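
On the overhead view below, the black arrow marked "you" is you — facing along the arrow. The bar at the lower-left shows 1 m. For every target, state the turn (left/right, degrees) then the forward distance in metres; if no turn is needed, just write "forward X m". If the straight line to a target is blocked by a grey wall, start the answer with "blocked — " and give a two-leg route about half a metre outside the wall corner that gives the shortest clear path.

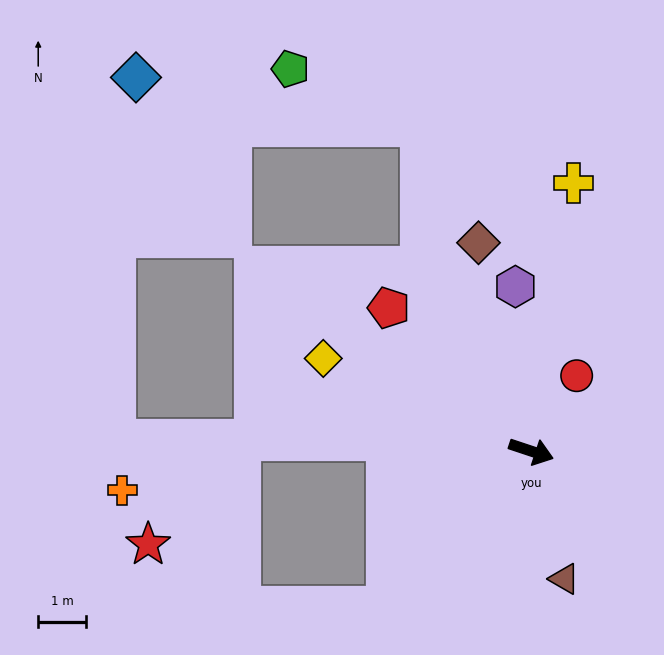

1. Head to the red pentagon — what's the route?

turn left 153°, forward 4.2 m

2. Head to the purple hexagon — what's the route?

turn left 114°, forward 3.4 m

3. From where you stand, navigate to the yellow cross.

turn left 99°, forward 5.6 m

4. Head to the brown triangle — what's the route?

turn right 57°, forward 2.7 m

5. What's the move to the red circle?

turn left 77°, forward 1.8 m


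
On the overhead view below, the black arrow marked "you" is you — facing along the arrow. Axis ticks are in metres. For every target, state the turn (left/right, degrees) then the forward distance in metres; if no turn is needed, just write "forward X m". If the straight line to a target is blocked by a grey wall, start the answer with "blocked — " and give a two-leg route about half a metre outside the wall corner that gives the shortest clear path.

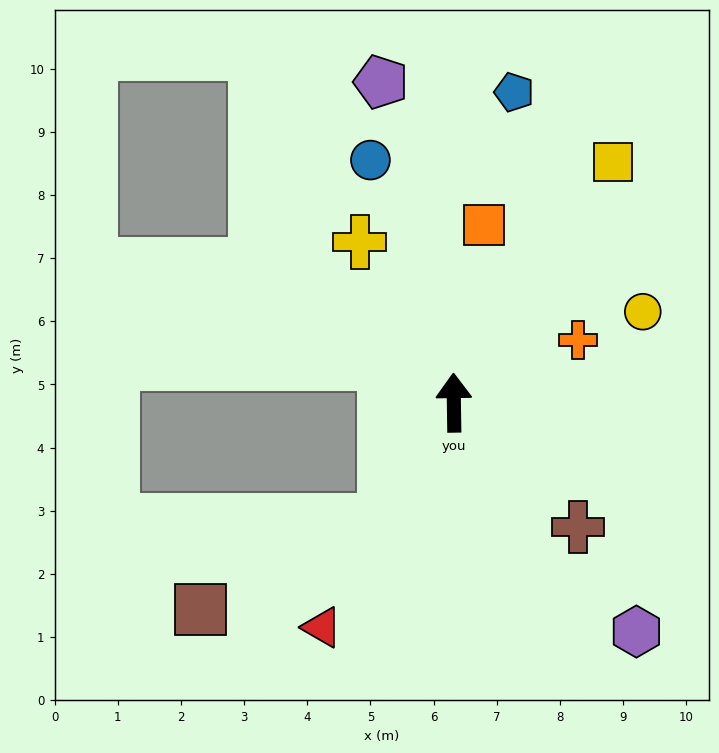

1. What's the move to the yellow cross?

turn left 30°, forward 2.9 m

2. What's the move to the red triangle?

turn left 149°, forward 4.1 m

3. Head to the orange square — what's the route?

turn right 11°, forward 2.8 m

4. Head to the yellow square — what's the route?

turn right 34°, forward 4.6 m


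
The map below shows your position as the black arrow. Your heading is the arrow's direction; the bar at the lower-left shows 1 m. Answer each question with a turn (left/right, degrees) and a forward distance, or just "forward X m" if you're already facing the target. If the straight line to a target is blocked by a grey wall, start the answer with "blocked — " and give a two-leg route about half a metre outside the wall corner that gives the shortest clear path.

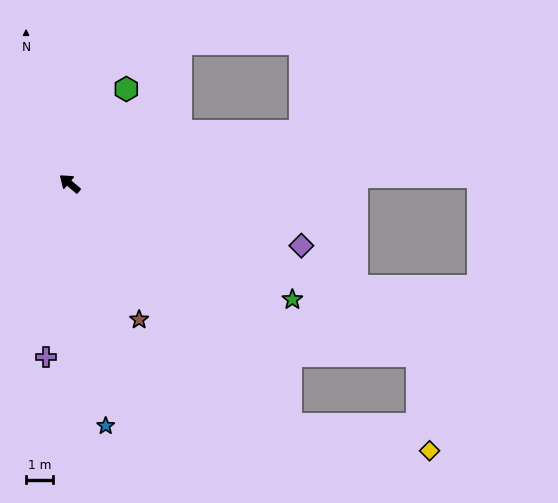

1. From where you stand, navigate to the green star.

turn right 167°, forward 9.2 m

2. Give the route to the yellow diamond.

blocked — turn left 173°, forward 12.0 m, then turn left 36°, forward 5.2 m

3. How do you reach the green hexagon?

turn right 81°, forward 4.1 m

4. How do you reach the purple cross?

turn left 122°, forward 6.4 m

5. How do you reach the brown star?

turn left 157°, forward 5.6 m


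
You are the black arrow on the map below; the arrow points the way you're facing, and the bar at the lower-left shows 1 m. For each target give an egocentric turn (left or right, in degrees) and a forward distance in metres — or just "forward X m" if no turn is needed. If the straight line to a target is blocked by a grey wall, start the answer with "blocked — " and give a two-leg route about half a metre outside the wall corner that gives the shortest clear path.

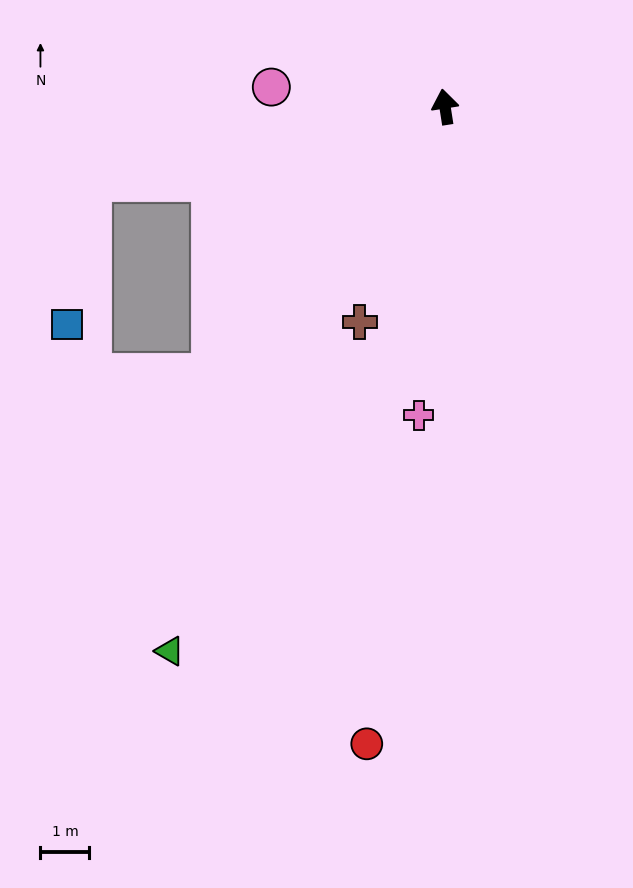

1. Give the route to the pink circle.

turn left 75°, forward 3.6 m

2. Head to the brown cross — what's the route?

turn left 150°, forward 4.7 m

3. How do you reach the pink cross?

turn left 166°, forward 6.3 m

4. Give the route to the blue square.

blocked — turn left 93°, forward 7.4 m, then turn left 69°, forward 3.0 m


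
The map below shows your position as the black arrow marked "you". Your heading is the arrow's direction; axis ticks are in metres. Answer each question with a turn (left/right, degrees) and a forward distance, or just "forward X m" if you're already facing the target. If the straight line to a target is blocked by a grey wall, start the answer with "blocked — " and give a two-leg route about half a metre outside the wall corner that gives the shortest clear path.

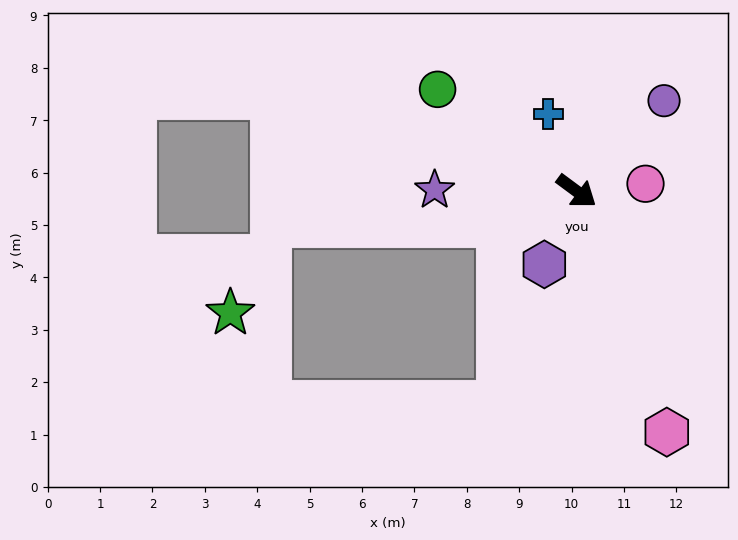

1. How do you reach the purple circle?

turn left 82°, forward 2.4 m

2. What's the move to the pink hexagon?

turn right 33°, forward 4.9 m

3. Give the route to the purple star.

turn right 144°, forward 2.7 m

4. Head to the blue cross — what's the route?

turn left 147°, forward 1.6 m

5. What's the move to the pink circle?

turn left 43°, forward 1.3 m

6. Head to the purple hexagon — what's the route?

turn right 77°, forward 1.5 m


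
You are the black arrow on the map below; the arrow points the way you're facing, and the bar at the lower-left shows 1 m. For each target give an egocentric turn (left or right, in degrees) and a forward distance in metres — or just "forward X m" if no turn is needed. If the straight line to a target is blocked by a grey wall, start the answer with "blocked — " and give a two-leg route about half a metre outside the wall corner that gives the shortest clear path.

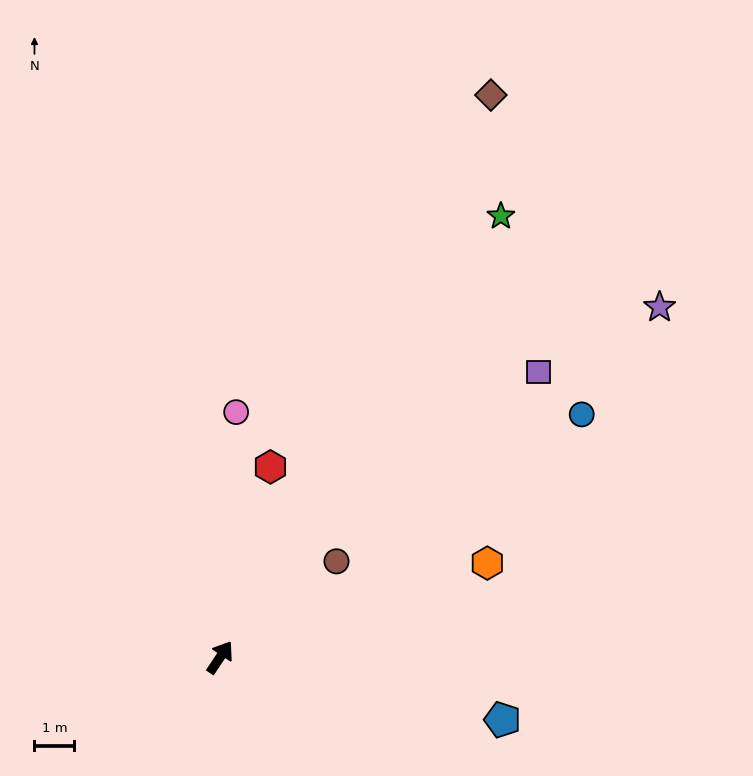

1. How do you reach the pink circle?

turn left 30°, forward 6.2 m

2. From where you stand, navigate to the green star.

forward 13.2 m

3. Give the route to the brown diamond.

turn left 8°, forward 15.7 m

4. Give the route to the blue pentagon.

turn right 69°, forward 7.3 m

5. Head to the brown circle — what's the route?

turn right 17°, forward 3.8 m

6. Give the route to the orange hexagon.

turn right 37°, forward 7.1 m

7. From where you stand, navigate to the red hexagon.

turn left 19°, forward 5.0 m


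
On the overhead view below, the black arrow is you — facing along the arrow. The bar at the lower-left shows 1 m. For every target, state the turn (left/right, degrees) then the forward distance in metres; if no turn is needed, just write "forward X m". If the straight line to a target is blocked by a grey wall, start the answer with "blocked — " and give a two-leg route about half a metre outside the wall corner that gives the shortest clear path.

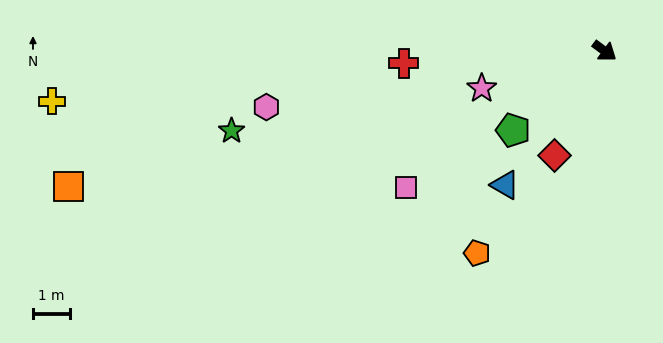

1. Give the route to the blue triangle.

turn right 90°, forward 4.5 m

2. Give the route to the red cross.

turn right 140°, forward 5.5 m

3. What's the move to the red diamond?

turn right 79°, forward 3.1 m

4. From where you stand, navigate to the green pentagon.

turn right 103°, forward 3.3 m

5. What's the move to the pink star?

turn right 127°, forward 3.5 m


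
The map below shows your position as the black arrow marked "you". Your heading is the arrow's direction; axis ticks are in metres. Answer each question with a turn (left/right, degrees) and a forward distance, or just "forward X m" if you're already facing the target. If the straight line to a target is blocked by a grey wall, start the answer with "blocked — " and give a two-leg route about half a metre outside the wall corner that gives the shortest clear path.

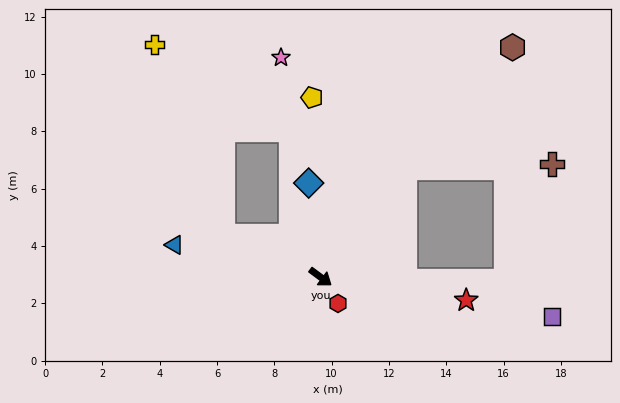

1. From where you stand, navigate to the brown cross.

blocked — turn left 89°, forward 4.8 m, then turn right 51°, forward 5.1 m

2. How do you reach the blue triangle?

turn right 156°, forward 5.2 m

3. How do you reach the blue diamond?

turn left 134°, forward 3.3 m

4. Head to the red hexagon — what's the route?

turn right 20°, forward 1.1 m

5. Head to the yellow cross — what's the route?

blocked — turn right 167°, forward 3.7 m, then turn right 47°, forward 7.1 m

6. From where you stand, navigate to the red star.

turn left 28°, forward 5.1 m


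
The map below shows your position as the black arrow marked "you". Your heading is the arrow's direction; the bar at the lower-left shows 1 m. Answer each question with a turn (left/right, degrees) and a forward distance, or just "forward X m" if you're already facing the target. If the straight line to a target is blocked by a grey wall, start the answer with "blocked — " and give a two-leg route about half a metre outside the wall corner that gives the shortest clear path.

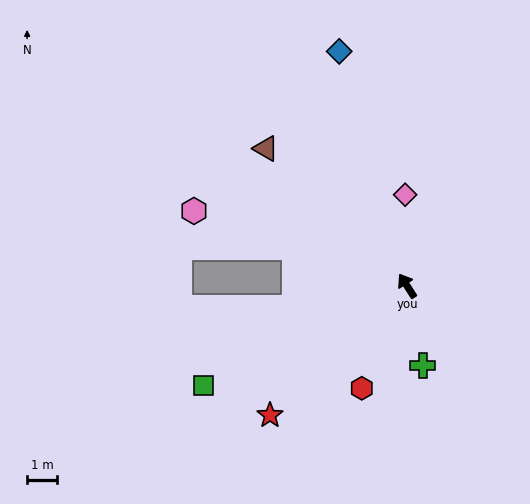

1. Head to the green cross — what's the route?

turn left 159°, forward 2.8 m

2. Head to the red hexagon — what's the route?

turn left 124°, forward 3.8 m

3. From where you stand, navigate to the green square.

turn left 83°, forward 7.7 m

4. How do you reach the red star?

turn left 101°, forward 6.4 m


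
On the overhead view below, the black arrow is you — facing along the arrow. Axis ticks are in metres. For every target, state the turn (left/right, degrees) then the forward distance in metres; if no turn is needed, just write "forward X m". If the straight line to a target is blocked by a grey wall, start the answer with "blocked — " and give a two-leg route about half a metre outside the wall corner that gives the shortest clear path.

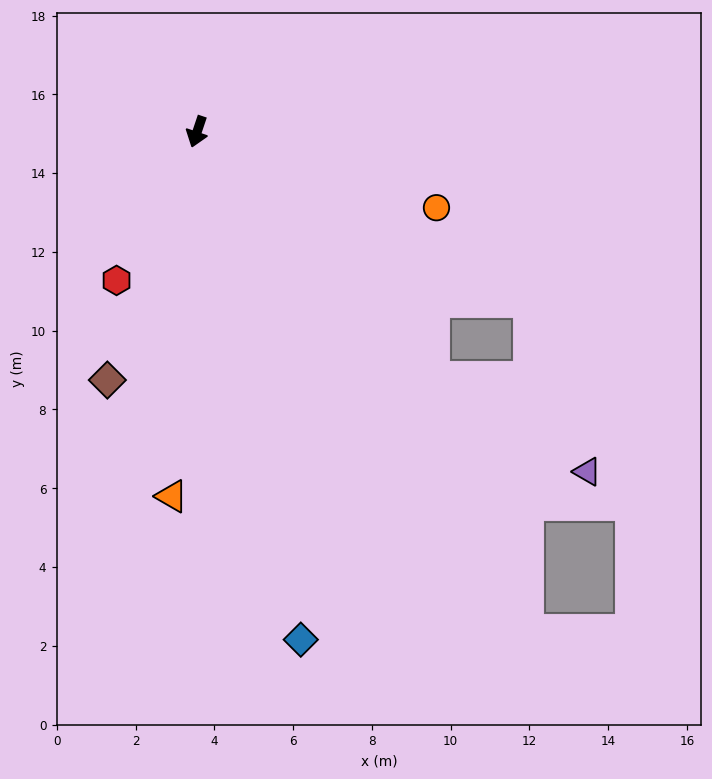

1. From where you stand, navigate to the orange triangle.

turn left 15°, forward 9.3 m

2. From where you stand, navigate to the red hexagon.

turn right 10°, forward 4.3 m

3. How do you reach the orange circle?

turn left 91°, forward 6.4 m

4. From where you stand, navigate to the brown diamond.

forward 6.7 m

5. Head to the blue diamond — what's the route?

turn left 30°, forward 13.2 m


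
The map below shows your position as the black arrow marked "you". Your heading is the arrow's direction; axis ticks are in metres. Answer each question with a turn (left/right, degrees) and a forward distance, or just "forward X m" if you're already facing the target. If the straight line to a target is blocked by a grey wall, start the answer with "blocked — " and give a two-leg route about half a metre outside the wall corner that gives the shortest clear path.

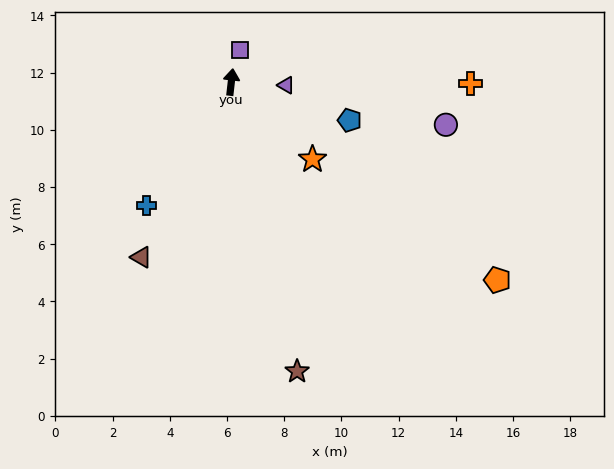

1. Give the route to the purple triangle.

turn right 87°, forward 1.9 m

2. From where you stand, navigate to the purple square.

turn right 9°, forward 1.2 m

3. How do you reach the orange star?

turn right 127°, forward 3.9 m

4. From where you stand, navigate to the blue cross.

turn left 152°, forward 5.2 m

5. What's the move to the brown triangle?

turn left 159°, forward 6.9 m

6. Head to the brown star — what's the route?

turn right 161°, forward 10.4 m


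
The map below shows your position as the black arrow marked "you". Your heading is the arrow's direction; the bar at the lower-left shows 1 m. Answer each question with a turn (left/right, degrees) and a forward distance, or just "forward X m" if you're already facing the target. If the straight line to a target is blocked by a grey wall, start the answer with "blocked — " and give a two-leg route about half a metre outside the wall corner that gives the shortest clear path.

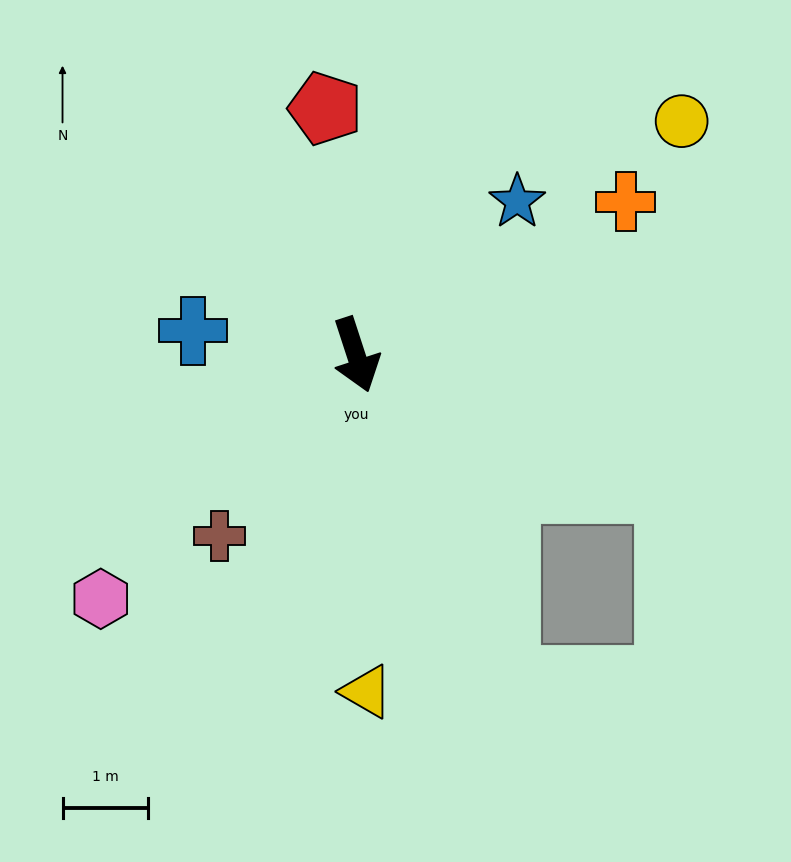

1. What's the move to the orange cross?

turn left 102°, forward 3.6 m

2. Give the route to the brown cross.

turn right 55°, forward 2.6 m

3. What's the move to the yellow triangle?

turn right 16°, forward 3.9 m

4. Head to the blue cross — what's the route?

turn right 116°, forward 1.9 m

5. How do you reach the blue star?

turn left 115°, forward 2.6 m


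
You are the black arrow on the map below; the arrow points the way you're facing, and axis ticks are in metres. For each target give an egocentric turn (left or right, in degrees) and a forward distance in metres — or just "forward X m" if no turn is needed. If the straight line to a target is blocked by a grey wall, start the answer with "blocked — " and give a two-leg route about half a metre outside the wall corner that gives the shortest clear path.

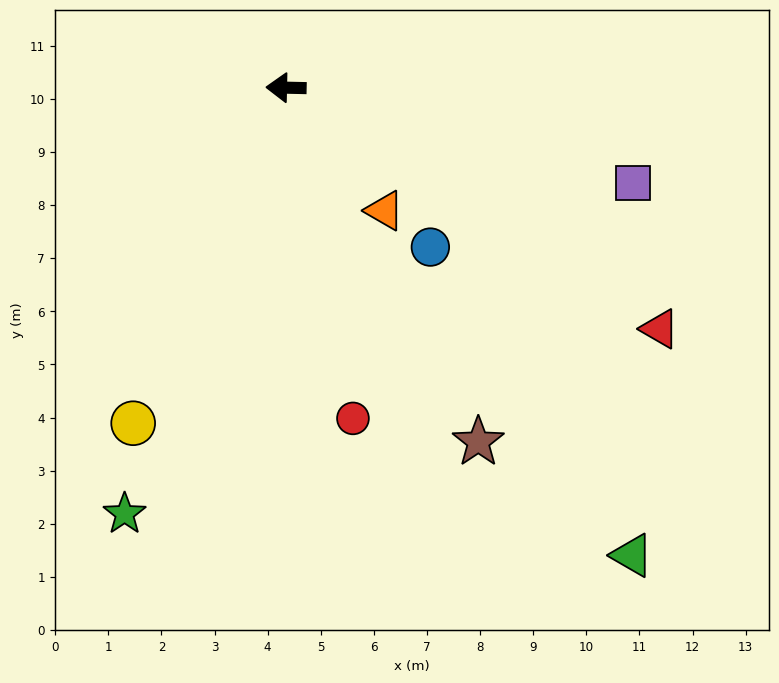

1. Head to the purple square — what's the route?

turn left 166°, forward 6.8 m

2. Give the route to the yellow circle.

turn left 67°, forward 6.9 m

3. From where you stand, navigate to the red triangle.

turn left 148°, forward 8.4 m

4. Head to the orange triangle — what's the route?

turn left 130°, forward 3.0 m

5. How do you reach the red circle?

turn left 103°, forward 6.4 m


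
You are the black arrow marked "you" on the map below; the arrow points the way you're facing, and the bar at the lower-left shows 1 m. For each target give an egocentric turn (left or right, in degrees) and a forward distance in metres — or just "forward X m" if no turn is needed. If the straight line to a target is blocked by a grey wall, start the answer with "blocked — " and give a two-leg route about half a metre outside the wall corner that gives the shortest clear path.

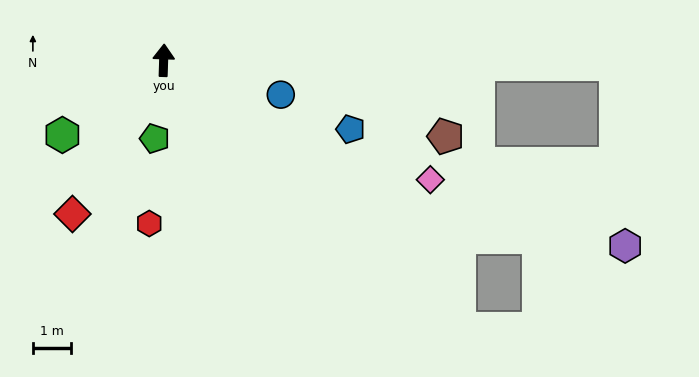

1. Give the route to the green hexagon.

turn left 128°, forward 3.3 m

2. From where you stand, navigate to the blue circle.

turn right 104°, forward 3.2 m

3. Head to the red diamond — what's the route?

turn left 151°, forward 4.7 m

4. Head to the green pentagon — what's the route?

turn left 175°, forward 2.1 m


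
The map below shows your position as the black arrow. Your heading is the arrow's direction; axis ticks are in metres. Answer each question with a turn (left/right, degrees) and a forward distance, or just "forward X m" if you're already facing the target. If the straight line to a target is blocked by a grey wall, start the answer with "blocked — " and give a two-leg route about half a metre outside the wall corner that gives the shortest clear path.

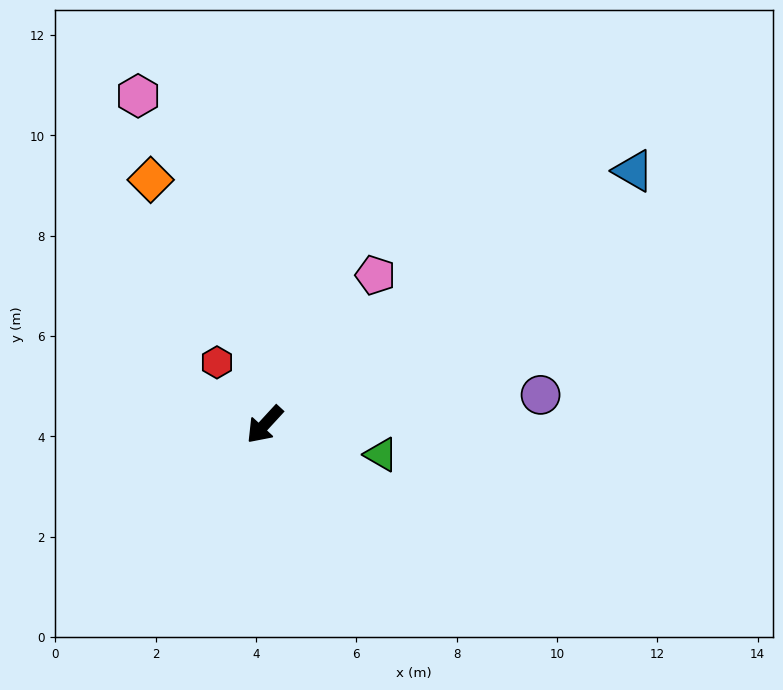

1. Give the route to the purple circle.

turn left 139°, forward 5.5 m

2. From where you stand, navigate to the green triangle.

turn left 118°, forward 2.4 m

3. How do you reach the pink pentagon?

turn right 174°, forward 3.7 m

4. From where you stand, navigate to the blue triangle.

turn left 167°, forward 8.9 m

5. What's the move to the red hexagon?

turn right 100°, forward 1.6 m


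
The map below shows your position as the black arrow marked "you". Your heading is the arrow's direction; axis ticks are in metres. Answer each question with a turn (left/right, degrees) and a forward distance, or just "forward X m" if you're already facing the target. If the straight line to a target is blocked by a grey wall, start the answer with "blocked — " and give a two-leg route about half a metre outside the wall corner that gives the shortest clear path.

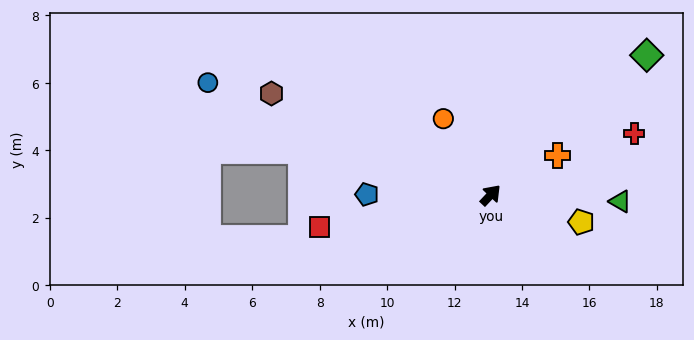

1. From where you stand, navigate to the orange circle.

turn left 75°, forward 2.7 m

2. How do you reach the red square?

turn left 144°, forward 5.2 m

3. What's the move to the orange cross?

turn right 16°, forward 2.3 m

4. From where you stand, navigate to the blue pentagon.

turn left 133°, forward 3.7 m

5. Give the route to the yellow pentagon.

turn right 63°, forward 2.8 m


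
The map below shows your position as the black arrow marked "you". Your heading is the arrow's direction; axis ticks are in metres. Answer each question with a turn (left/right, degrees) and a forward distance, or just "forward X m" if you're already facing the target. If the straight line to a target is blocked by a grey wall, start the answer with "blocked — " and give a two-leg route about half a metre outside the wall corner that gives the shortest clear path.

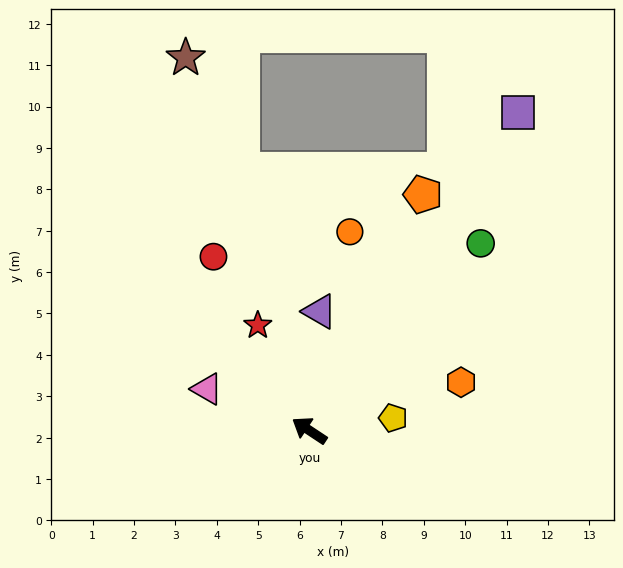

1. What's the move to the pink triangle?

turn left 11°, forward 2.7 m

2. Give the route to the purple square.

turn right 90°, forward 9.2 m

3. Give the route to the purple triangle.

turn right 61°, forward 2.9 m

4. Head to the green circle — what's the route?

turn right 99°, forward 6.1 m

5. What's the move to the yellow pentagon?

turn right 138°, forward 2.0 m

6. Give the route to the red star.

turn right 30°, forward 2.8 m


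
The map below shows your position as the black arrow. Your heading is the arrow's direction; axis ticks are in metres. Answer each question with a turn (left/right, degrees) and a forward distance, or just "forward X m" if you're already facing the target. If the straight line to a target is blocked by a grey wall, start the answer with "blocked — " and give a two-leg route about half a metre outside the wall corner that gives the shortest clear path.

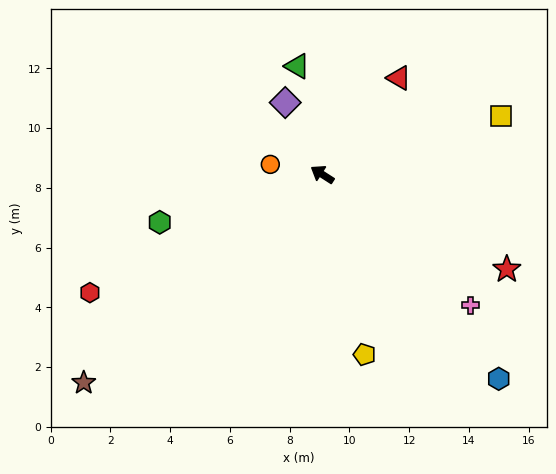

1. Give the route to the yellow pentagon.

turn left 136°, forward 6.2 m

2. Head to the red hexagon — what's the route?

turn left 60°, forward 8.7 m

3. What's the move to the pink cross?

turn left 171°, forward 6.6 m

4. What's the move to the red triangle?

turn right 96°, forward 4.1 m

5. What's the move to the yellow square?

turn right 129°, forward 6.3 m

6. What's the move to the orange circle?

turn left 22°, forward 1.8 m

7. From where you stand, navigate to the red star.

turn right 174°, forward 6.9 m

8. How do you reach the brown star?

turn left 74°, forward 10.6 m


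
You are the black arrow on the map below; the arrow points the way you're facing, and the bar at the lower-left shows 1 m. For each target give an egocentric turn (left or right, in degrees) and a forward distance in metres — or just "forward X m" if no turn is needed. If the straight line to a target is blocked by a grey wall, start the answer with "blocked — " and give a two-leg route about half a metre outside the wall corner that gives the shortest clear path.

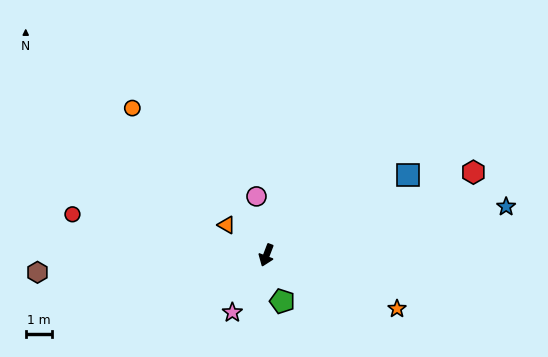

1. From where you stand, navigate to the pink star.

turn right 10°, forward 2.5 m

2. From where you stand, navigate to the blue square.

turn left 141°, forward 6.1 m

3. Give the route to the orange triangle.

turn right 106°, forward 1.9 m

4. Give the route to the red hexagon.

turn left 133°, forward 8.4 m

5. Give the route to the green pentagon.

turn left 40°, forward 1.8 m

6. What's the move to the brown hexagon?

turn right 65°, forward 8.7 m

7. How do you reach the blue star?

turn left 122°, forward 9.2 m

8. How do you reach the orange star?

turn left 89°, forward 5.3 m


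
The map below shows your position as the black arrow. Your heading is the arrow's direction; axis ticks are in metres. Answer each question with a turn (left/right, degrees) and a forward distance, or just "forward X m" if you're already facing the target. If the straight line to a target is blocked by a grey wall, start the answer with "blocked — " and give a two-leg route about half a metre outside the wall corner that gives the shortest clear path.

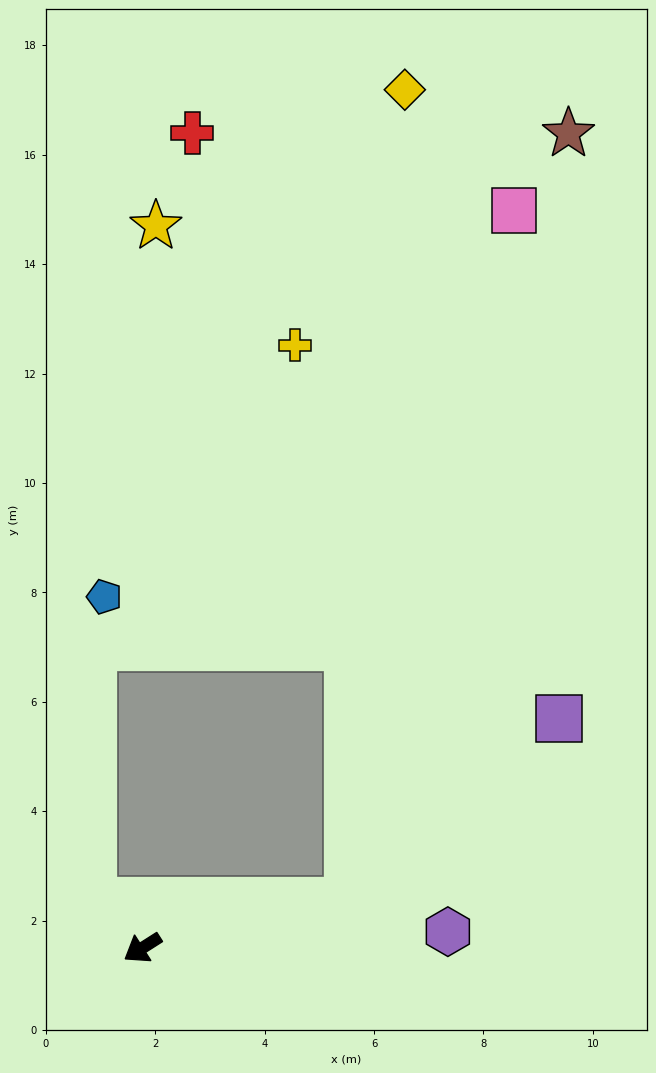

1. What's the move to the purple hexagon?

turn left 151°, forward 5.6 m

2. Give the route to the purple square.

blocked — turn left 160°, forward 3.9 m, then turn left 28°, forward 5.1 m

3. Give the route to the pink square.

blocked — turn left 160°, forward 3.9 m, then turn left 64°, forward 13.0 m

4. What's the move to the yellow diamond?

blocked — turn left 160°, forward 3.9 m, then turn left 73°, forward 14.9 m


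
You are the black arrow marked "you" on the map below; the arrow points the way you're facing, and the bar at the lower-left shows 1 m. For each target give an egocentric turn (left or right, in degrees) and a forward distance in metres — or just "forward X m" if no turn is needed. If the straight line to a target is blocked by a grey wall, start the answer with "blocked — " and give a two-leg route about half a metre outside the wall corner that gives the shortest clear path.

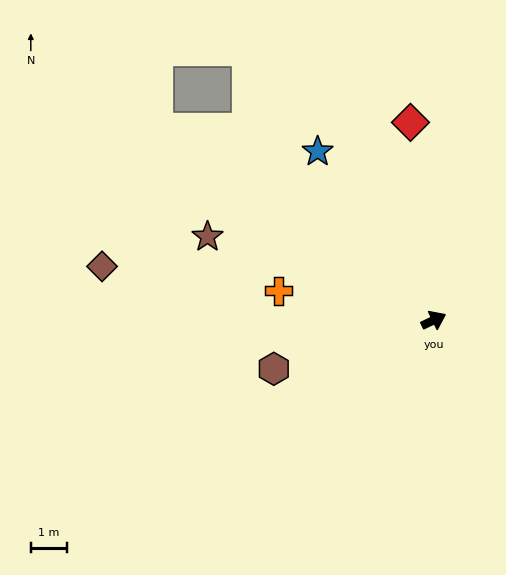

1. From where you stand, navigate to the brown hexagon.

turn left 171°, forward 4.6 m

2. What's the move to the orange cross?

turn left 144°, forward 4.3 m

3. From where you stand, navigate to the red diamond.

turn left 71°, forward 5.5 m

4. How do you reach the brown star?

turn left 134°, forward 6.6 m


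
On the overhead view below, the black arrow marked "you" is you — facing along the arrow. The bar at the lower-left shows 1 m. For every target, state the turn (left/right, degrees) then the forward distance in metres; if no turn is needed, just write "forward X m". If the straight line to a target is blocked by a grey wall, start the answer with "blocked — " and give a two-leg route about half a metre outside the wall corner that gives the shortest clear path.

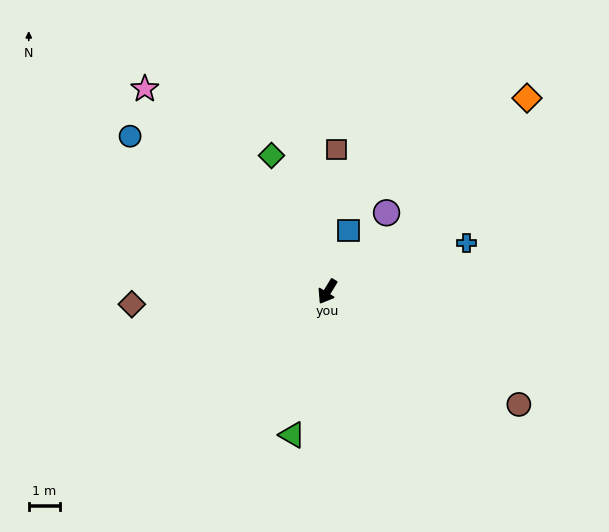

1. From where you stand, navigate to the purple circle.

turn left 175°, forward 3.2 m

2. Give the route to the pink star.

turn right 106°, forward 8.8 m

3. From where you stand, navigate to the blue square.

turn right 167°, forward 2.1 m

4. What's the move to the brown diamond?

turn right 55°, forward 6.3 m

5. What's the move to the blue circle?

turn right 97°, forward 8.1 m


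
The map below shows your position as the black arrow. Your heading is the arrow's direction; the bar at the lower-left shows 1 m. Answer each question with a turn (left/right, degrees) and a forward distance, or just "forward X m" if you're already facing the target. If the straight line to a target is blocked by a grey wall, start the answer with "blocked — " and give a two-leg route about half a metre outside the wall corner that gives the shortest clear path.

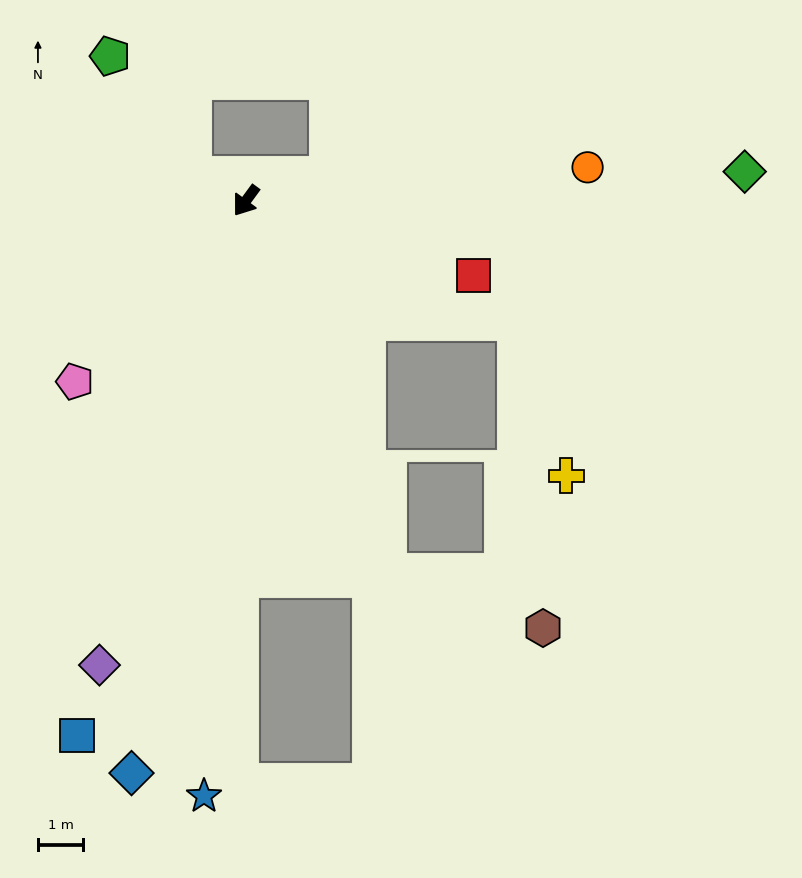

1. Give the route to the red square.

turn left 108°, forward 5.3 m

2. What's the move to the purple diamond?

turn left 19°, forward 10.7 m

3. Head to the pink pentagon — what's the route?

turn right 7°, forward 5.5 m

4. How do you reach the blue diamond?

turn left 25°, forward 12.9 m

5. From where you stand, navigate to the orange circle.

turn left 132°, forward 7.6 m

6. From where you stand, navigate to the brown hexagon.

blocked — turn left 57°, forward 8.8 m, then turn left 50°, forward 3.6 m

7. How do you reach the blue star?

turn left 32°, forward 13.2 m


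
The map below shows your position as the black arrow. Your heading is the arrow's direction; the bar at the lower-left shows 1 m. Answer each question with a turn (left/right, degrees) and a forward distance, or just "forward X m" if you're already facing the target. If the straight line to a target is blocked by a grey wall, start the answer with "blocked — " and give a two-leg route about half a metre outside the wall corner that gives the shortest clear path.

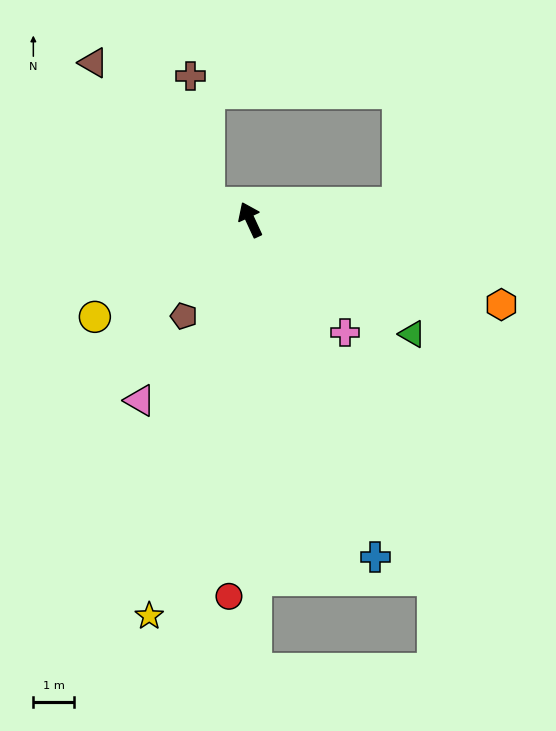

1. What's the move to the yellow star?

turn left 141°, forward 10.1 m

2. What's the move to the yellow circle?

turn left 97°, forward 4.5 m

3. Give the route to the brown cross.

blocked — turn left 45°, forward 1.1 m, then turn right 62°, forward 3.2 m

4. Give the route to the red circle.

turn left 152°, forward 9.3 m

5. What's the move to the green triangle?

turn right 150°, forward 4.9 m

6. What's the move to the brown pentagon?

turn left 121°, forward 2.9 m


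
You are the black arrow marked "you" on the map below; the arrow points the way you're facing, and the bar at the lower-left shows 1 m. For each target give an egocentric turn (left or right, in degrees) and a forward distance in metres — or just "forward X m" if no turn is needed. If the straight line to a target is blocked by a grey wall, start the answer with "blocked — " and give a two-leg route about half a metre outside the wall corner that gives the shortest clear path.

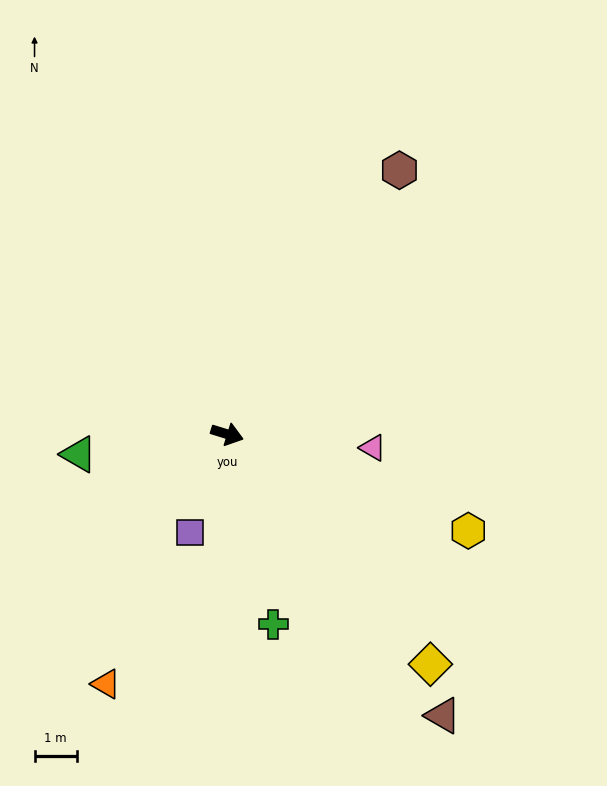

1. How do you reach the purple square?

turn right 93°, forward 2.5 m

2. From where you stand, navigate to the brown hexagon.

turn left 74°, forward 7.5 m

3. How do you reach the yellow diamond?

turn right 31°, forward 7.3 m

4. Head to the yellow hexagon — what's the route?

turn right 5°, forward 6.2 m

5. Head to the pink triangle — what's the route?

turn left 12°, forward 3.5 m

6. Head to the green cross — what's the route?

turn right 59°, forward 4.7 m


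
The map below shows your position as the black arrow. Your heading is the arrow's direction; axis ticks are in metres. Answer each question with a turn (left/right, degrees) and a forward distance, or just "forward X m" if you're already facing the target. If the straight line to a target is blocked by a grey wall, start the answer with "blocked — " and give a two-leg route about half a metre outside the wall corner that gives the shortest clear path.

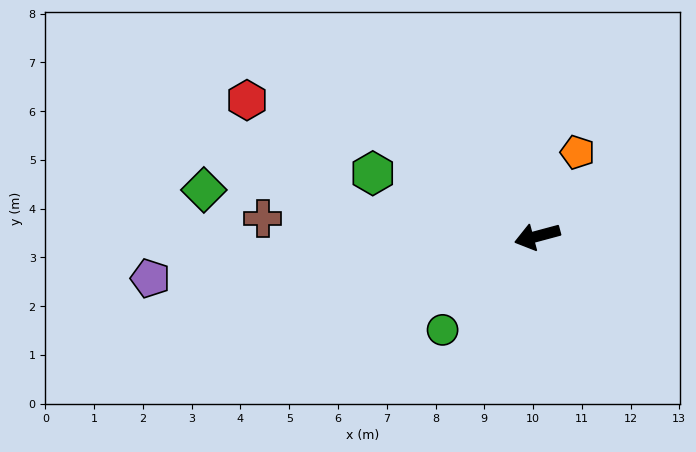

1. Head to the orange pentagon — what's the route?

turn right 131°, forward 1.9 m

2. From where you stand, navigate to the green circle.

turn left 30°, forward 2.7 m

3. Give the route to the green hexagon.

turn right 36°, forward 3.6 m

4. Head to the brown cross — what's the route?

turn right 19°, forward 5.6 m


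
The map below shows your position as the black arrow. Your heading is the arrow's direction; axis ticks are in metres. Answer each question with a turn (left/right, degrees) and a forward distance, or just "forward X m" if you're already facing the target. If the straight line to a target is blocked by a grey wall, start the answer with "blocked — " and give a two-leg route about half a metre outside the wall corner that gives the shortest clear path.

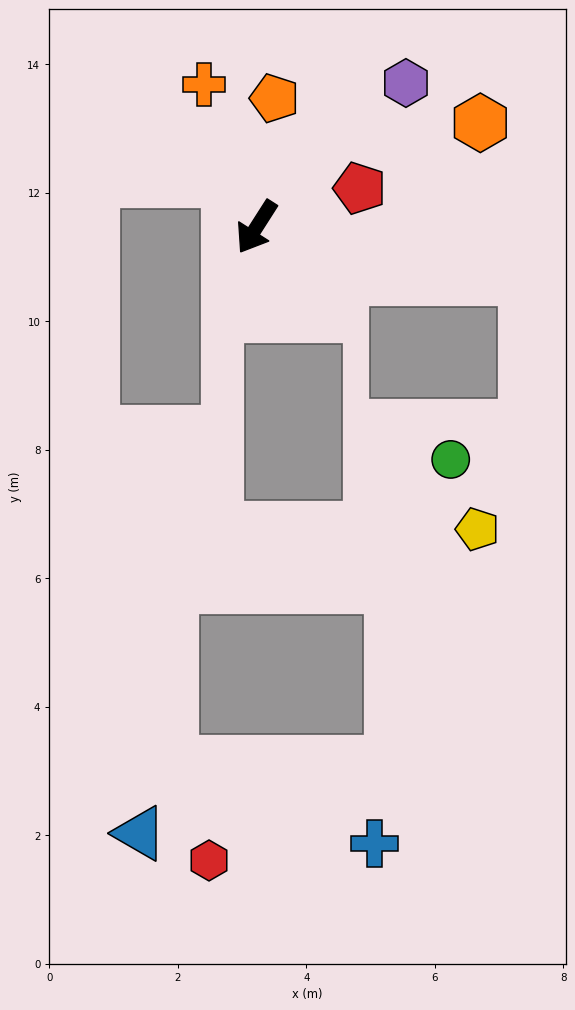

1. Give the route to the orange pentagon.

turn right 155°, forward 2.0 m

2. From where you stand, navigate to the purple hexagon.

turn left 167°, forward 3.2 m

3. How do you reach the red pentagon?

turn left 143°, forward 1.7 m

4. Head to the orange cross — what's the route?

turn right 127°, forward 2.4 m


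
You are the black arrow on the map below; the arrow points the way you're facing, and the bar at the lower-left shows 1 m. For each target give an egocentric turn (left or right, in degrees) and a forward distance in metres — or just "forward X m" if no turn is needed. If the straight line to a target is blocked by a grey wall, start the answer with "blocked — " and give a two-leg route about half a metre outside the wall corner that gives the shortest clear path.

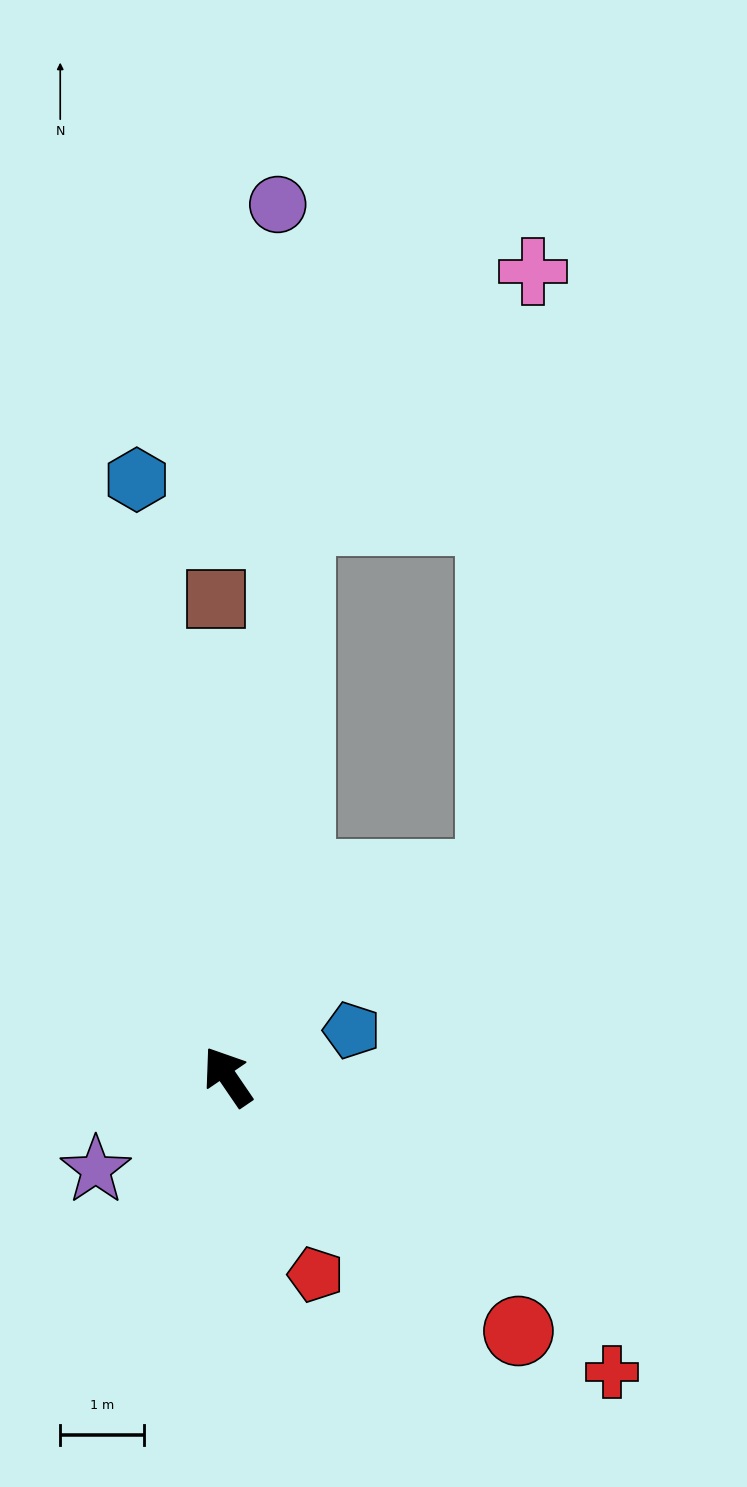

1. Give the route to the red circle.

turn right 165°, forward 4.6 m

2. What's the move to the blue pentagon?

turn right 104°, forward 1.6 m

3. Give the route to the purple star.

turn left 91°, forward 1.9 m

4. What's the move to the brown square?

turn right 33°, forward 5.7 m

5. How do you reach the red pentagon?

turn left 170°, forward 2.6 m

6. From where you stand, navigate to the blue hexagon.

turn right 26°, forward 7.2 m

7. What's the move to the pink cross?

blocked — turn right 42°, forward 6.7 m, then turn right 36°, forward 4.1 m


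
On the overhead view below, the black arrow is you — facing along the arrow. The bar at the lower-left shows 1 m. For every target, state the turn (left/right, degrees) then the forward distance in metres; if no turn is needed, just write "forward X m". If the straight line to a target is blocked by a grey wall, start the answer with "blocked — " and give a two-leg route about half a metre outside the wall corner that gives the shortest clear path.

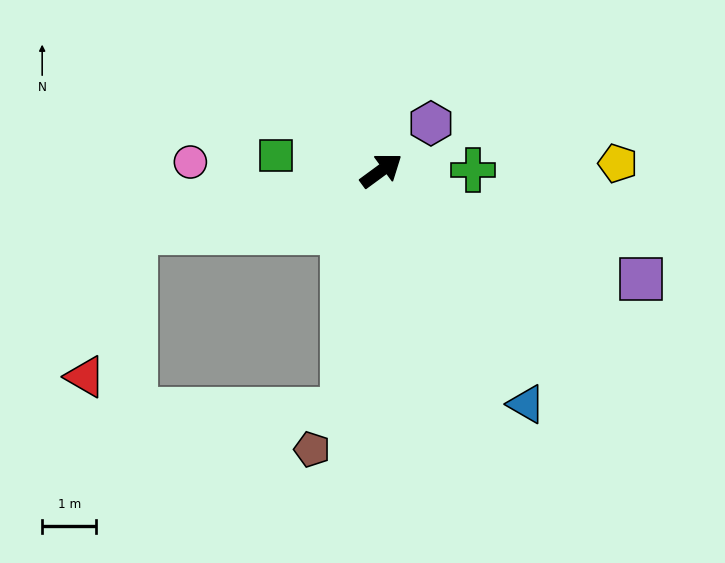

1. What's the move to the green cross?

turn right 36°, forward 1.7 m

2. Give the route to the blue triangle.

turn right 94°, forward 5.1 m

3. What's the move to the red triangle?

blocked — turn left 158°, forward 4.7 m, then turn left 57°, forward 2.8 m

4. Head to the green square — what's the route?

turn left 135°, forward 2.0 m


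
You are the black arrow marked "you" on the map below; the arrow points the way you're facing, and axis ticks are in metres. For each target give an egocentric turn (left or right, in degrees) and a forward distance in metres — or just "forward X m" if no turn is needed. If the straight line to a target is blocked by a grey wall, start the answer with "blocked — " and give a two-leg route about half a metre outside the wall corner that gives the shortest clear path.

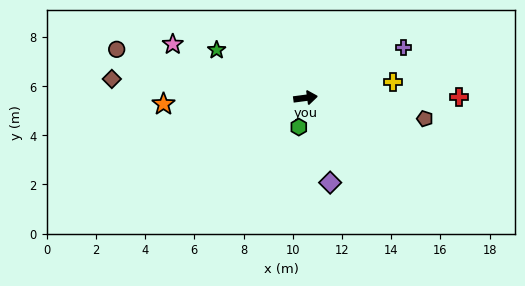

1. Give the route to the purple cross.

turn left 20°, forward 4.5 m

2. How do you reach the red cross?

turn right 7°, forward 6.3 m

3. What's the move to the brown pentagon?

turn right 17°, forward 4.9 m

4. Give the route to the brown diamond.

turn left 167°, forward 7.9 m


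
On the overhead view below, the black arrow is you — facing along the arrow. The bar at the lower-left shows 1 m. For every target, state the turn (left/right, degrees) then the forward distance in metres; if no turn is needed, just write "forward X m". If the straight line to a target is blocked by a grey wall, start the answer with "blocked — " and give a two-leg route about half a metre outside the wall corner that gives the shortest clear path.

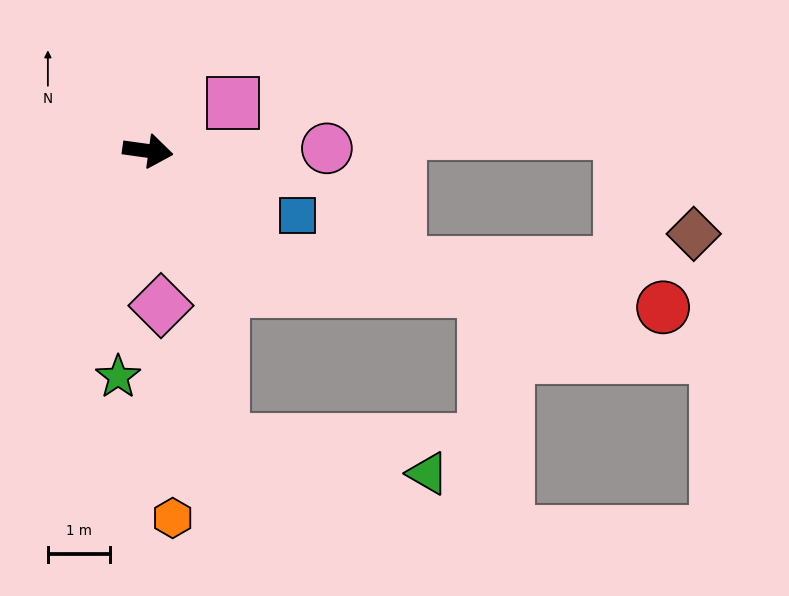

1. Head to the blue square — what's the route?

turn right 16°, forward 2.6 m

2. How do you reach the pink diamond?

turn right 77°, forward 2.5 m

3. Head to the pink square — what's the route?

turn left 37°, forward 1.6 m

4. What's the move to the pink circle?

turn left 9°, forward 2.9 m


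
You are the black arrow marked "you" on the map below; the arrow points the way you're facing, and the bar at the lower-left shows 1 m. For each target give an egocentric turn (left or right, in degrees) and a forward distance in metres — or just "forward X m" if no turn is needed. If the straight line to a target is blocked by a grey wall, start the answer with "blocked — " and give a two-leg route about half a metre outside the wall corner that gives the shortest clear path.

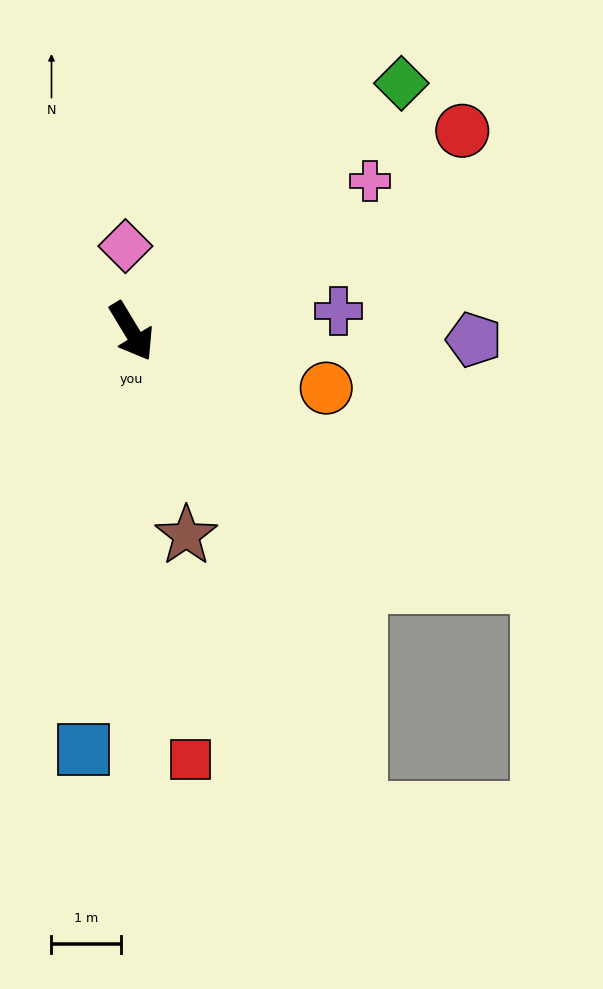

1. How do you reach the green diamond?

turn left 101°, forward 5.3 m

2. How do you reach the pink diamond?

turn left 153°, forward 1.2 m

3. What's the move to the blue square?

turn right 38°, forward 6.1 m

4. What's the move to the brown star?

turn right 16°, forward 3.1 m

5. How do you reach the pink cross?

turn left 91°, forward 4.1 m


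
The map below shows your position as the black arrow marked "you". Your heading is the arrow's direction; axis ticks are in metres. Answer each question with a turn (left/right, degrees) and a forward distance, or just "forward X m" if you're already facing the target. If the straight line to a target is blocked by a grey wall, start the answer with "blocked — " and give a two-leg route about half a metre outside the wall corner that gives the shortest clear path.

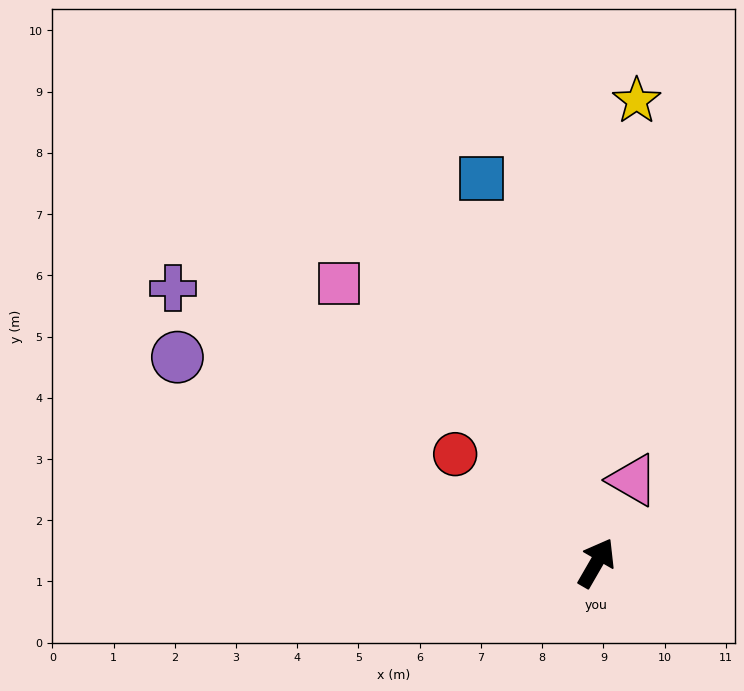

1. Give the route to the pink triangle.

turn left 6°, forward 1.5 m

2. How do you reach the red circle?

turn left 82°, forward 2.9 m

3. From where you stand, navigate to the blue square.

turn left 47°, forward 6.5 m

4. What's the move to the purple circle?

turn left 94°, forward 7.6 m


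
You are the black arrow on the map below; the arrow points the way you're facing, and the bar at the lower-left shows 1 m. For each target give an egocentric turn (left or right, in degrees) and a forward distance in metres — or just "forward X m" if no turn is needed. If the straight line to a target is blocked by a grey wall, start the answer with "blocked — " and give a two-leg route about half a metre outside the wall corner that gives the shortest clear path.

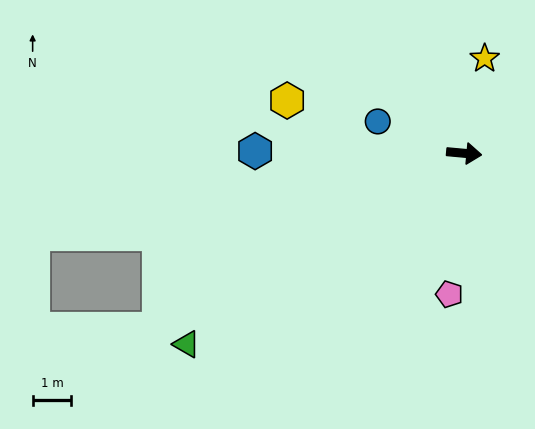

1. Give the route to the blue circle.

turn left 165°, forward 2.4 m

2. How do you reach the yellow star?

turn left 83°, forward 2.5 m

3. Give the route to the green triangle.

turn right 140°, forward 8.7 m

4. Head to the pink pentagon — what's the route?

turn right 91°, forward 3.7 m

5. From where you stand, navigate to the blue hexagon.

turn right 175°, forward 5.4 m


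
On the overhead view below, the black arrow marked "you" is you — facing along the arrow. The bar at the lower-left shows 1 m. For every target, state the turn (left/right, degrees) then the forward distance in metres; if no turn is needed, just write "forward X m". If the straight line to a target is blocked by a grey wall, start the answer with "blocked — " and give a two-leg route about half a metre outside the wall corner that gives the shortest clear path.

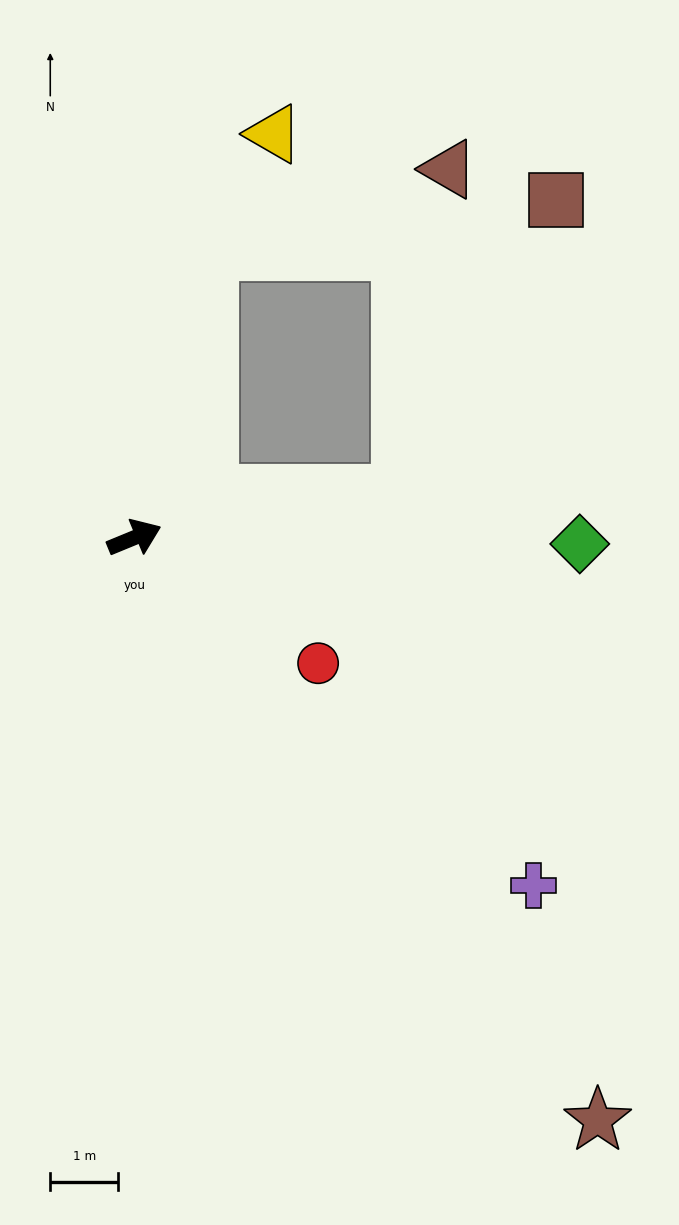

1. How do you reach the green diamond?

turn right 23°, forward 6.6 m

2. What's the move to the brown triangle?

blocked — turn left 53°, forward 4.4 m, then turn right 56°, forward 3.7 m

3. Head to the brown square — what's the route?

blocked — turn right 13°, forward 4.0 m, then turn left 53°, forward 4.9 m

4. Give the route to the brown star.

turn right 74°, forward 11.0 m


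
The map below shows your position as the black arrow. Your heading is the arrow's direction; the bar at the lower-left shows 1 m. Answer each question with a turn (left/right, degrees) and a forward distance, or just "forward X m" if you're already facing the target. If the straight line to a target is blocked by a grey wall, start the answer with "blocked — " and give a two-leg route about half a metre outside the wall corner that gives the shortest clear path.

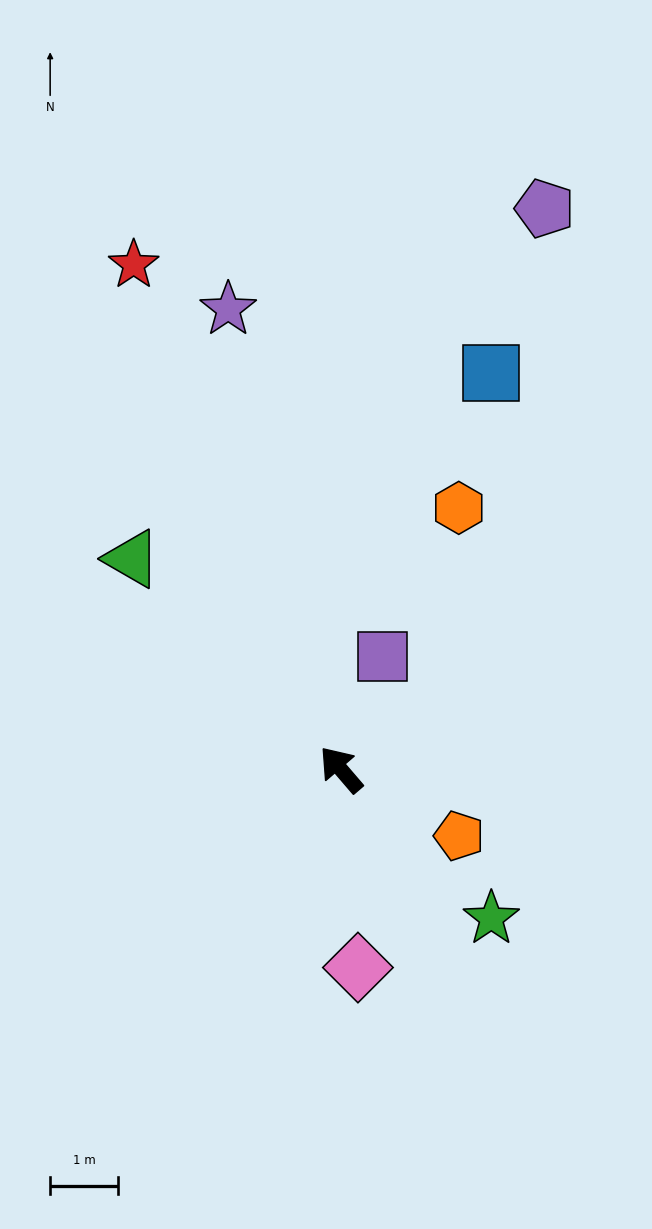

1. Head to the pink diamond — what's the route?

turn left 144°, forward 2.9 m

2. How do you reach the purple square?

turn right 61°, forward 1.8 m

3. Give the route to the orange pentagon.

turn right 160°, forward 2.0 m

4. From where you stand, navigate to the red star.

turn right 18°, forward 8.0 m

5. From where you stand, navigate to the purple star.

turn right 27°, forward 7.0 m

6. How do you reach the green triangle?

turn left 4°, forward 4.4 m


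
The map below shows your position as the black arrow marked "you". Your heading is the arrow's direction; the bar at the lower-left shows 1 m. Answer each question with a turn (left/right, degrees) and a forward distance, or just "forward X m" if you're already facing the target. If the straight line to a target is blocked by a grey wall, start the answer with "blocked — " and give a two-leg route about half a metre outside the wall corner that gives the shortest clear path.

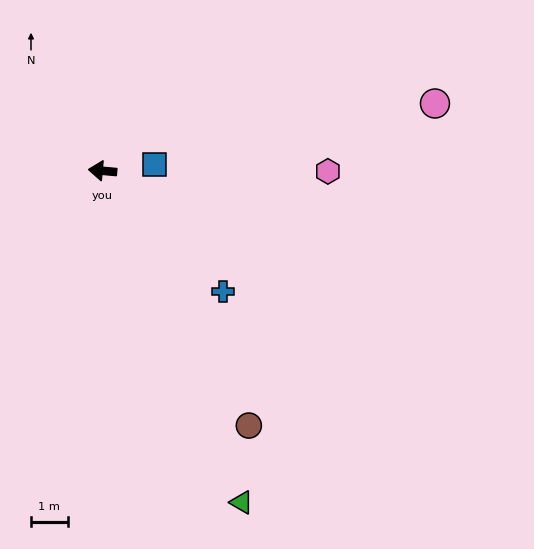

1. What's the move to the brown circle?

turn left 125°, forward 8.0 m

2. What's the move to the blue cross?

turn left 140°, forward 4.7 m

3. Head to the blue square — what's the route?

turn right 168°, forward 1.4 m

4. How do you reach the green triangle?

turn left 118°, forward 9.8 m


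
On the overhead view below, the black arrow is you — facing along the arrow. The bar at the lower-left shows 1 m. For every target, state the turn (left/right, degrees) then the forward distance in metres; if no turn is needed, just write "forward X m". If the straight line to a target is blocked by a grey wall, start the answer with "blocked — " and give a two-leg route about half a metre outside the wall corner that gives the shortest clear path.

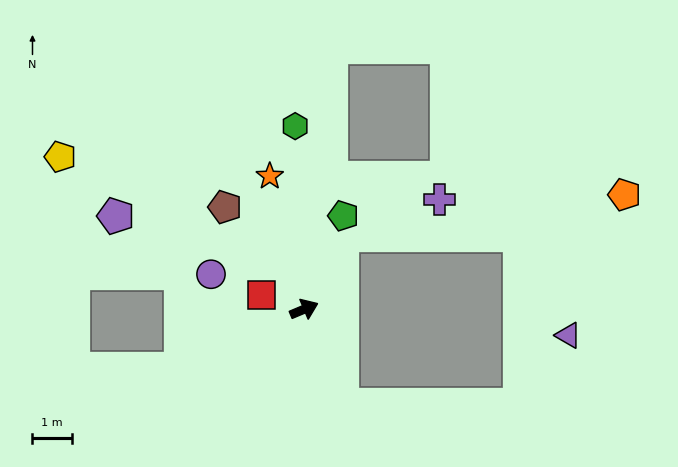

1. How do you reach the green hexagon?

turn left 70°, forward 4.7 m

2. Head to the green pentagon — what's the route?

turn left 44°, forward 2.6 m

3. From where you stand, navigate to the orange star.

turn left 82°, forward 3.5 m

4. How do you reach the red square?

turn left 139°, forward 1.2 m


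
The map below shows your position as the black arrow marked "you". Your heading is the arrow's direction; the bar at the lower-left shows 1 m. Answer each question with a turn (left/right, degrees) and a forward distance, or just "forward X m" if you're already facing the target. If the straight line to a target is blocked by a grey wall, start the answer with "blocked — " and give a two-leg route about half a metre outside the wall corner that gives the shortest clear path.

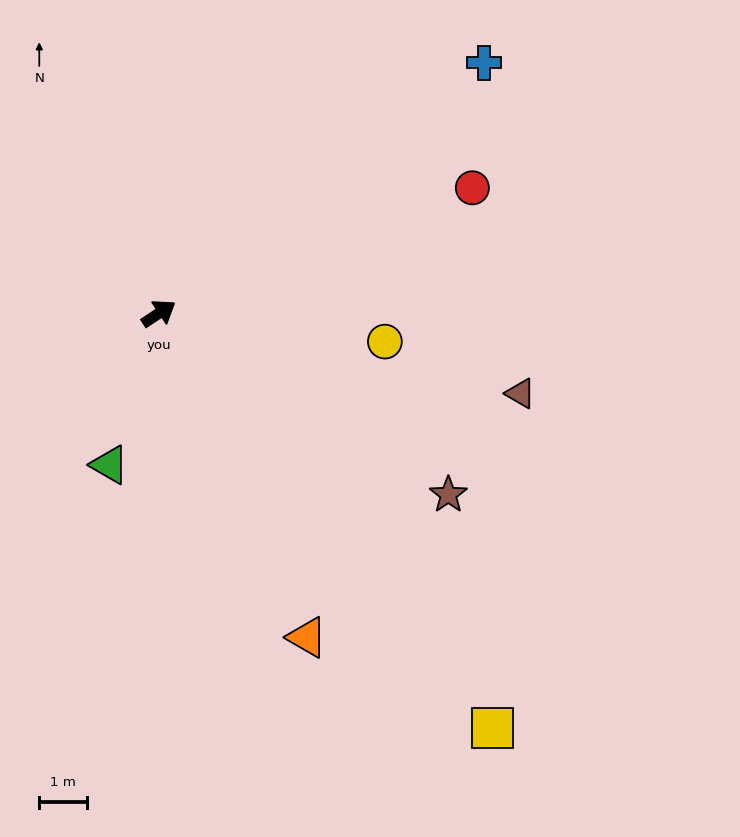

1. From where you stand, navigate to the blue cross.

turn left 4°, forward 8.6 m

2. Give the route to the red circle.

turn right 12°, forward 7.1 m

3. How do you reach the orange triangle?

turn right 99°, forward 7.5 m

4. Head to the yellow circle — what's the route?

turn right 41°, forward 4.8 m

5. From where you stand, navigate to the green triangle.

turn right 142°, forward 3.4 m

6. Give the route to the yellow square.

turn right 85°, forward 11.2 m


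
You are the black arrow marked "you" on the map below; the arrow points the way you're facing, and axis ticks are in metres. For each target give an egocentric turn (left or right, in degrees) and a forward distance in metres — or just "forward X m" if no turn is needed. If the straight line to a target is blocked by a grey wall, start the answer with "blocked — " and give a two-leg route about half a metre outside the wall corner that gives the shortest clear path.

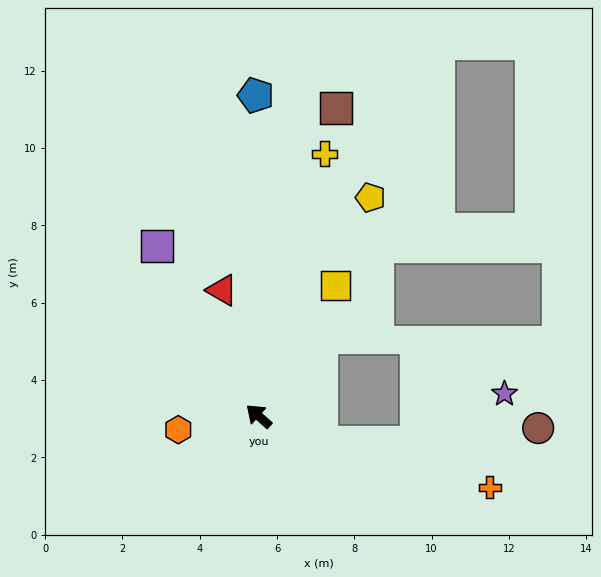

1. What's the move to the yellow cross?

turn right 62°, forward 7.0 m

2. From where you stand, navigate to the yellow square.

turn right 79°, forward 3.9 m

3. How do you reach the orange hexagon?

turn left 51°, forward 2.1 m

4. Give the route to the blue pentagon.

turn right 48°, forward 8.3 m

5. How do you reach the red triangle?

turn right 32°, forward 3.4 m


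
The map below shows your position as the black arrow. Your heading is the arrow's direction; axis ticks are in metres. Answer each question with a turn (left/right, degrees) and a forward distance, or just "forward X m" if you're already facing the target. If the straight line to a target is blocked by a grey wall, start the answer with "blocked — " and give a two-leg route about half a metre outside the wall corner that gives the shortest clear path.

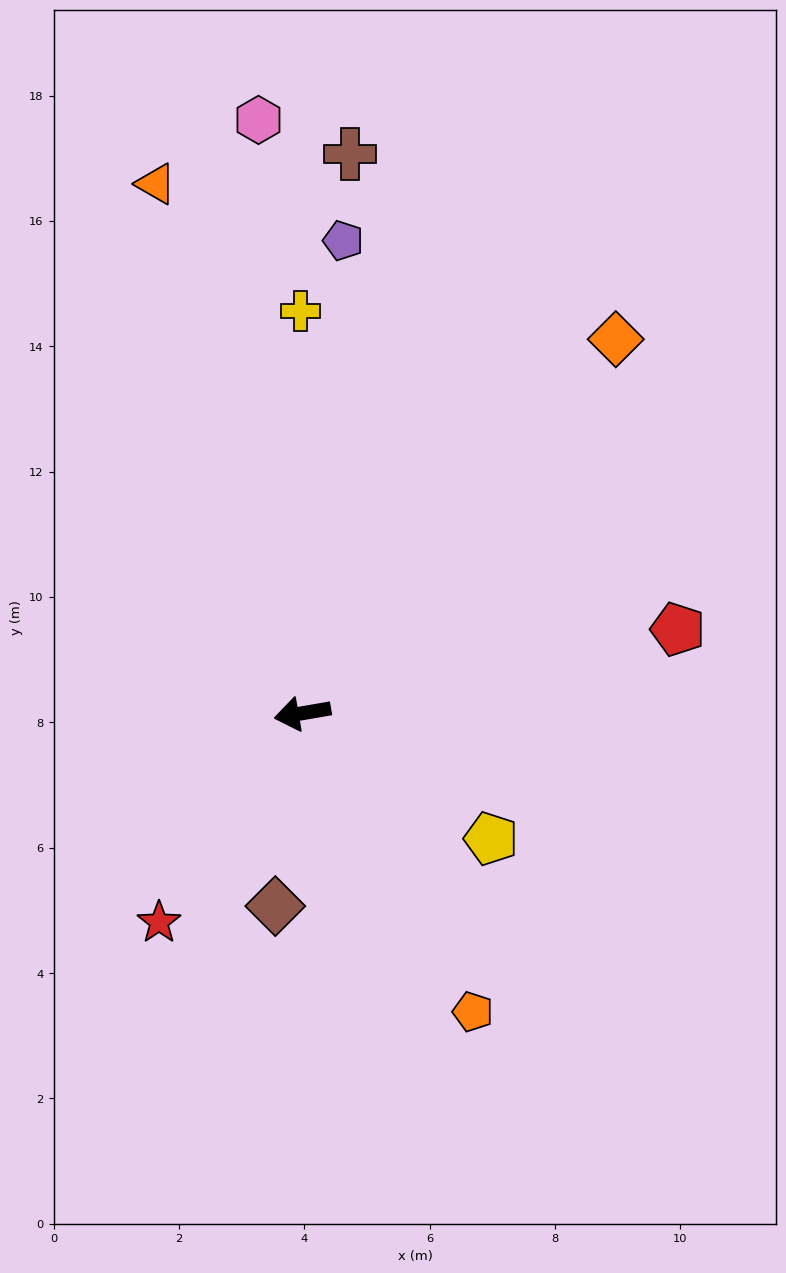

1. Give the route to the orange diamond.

turn right 140°, forward 7.8 m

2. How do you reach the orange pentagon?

turn left 110°, forward 5.5 m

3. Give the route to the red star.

turn left 46°, forward 4.0 m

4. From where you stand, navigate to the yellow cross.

turn right 100°, forward 6.4 m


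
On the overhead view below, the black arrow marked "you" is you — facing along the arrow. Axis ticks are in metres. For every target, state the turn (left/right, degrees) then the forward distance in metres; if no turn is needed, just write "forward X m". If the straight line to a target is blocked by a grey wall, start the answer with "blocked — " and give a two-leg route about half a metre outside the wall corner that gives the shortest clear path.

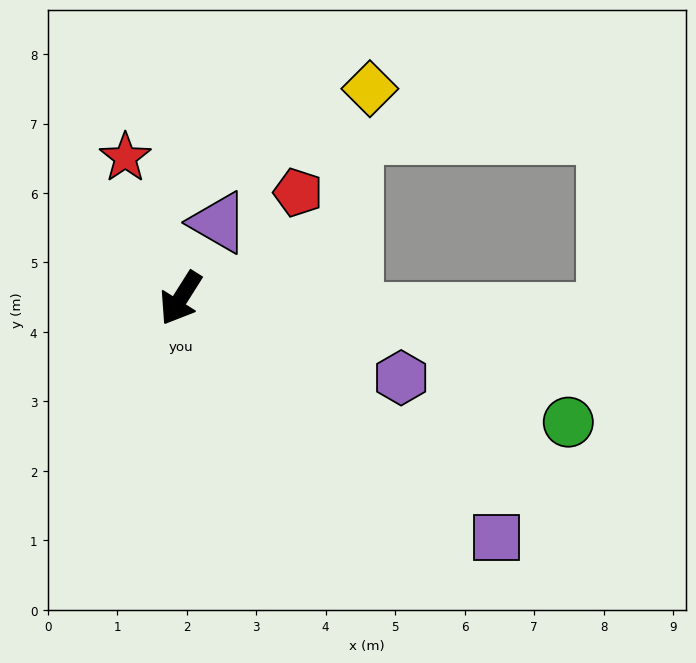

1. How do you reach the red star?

turn right 126°, forward 2.2 m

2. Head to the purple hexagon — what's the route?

turn left 102°, forward 3.4 m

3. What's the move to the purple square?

turn left 85°, forward 5.7 m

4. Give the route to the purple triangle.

turn right 174°, forward 1.2 m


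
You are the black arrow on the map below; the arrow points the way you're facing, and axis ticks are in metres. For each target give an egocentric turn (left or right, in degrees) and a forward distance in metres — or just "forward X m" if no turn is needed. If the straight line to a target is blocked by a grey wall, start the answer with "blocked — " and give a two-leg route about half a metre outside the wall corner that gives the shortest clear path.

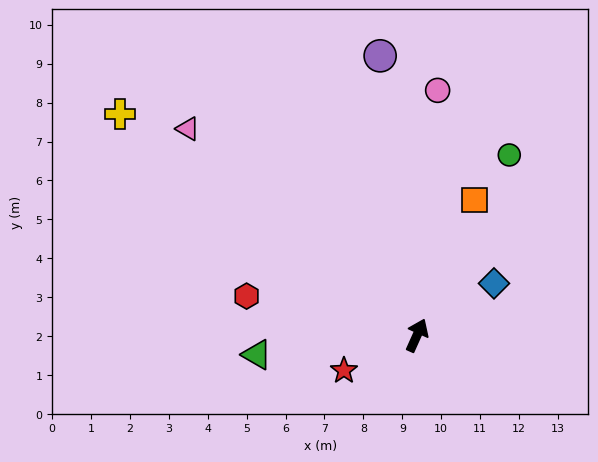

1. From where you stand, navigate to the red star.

turn left 140°, forward 2.1 m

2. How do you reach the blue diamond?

turn right 32°, forward 2.4 m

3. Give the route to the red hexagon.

turn left 101°, forward 4.5 m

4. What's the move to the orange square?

forward 3.8 m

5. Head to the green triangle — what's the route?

turn left 121°, forward 4.1 m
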